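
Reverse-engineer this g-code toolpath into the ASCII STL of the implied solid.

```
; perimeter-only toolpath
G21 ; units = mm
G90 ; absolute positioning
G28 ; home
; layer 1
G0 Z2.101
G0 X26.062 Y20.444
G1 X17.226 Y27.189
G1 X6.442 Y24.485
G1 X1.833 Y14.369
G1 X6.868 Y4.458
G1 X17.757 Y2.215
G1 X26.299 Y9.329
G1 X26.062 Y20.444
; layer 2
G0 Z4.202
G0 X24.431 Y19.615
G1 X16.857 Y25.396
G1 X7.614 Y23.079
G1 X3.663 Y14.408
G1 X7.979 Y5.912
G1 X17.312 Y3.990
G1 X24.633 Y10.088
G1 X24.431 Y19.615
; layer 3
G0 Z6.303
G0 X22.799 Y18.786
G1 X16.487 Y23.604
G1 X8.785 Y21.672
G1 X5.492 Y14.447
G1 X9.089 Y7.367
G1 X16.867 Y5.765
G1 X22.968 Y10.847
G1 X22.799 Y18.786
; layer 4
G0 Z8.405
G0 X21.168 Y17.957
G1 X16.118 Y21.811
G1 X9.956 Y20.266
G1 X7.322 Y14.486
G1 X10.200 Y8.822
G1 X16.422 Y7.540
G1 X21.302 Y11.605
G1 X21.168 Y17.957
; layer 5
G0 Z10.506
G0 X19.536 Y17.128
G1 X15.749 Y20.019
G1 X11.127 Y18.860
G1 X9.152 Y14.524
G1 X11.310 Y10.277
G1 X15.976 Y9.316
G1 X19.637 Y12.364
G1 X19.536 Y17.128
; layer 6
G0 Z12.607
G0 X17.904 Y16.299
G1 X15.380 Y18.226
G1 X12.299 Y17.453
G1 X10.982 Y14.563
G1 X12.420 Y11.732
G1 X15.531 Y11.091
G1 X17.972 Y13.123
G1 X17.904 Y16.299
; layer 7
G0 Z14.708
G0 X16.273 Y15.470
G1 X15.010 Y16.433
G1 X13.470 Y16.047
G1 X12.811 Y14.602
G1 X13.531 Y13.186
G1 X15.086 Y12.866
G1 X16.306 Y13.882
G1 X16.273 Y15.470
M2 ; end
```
solid part
  facet normal 0.0000 0.0000 -1.0000
    outer loop
      vertex 5.271 25.891 0.000
      vertex 17.595 28.981 0.000
      vertex 27.694 21.273 0.000
    endloop
  endfacet
  facet normal 0.0000 0.0000 -1.0000
    outer loop
      vertex 0.003 14.330 0.000
      vertex 5.271 25.891 0.000
      vertex 27.694 21.273 0.000
    endloop
  endfacet
  facet normal 0.0000 0.0000 -1.0000
    outer loop
      vertex 5.758 3.003 0.000
      vertex 0.003 14.330 0.000
      vertex 27.694 21.273 0.000
    endloop
  endfacet
  facet normal 0.0000 0.0000 -1.0000
    outer loop
      vertex 18.202 0.440 0.000
      vertex 5.758 3.003 0.000
      vertex 27.694 21.273 0.000
    endloop
  endfacet
  facet normal 0.0000 0.0000 -1.0000
    outer loop
      vertex 27.964 8.570 0.000
      vertex 18.202 0.440 0.000
      vertex 27.694 21.273 0.000
    endloop
  endfacet
  facet normal 0.4773 0.6253 0.6174
    outer loop
      vertex 27.694 21.273 0.000
      vertex 17.595 28.981 0.000
      vertex 14.641 14.641 16.809
    endloop
  endfacet
  facet normal -0.1913 0.7631 0.6174
    outer loop
      vertex 17.595 28.981 0.000
      vertex 5.271 25.891 0.000
      vertex 14.641 14.641 16.809
    endloop
  endfacet
  facet normal -0.7159 0.3262 0.6174
    outer loop
      vertex 5.271 25.891 0.000
      vertex 0.003 14.330 0.000
      vertex 14.641 14.641 16.809
    endloop
  endfacet
  facet normal -0.7013 -0.3563 0.6174
    outer loop
      vertex 0.003 14.330 0.000
      vertex 5.758 3.003 0.000
      vertex 14.641 14.641 16.809
    endloop
  endfacet
  facet normal -0.1587 -0.7705 0.6173
    outer loop
      vertex 5.758 3.003 0.000
      vertex 18.202 0.440 0.000
      vertex 14.641 14.641 16.809
    endloop
  endfacet
  facet normal 0.5034 -0.6045 0.6174
    outer loop
      vertex 18.202 0.440 0.000
      vertex 27.964 8.570 0.000
      vertex 14.641 14.641 16.809
    endloop
  endfacet
  facet normal 0.7865 0.0167 0.6174
    outer loop
      vertex 27.964 8.570 0.000
      vertex 27.694 21.273 0.000
      vertex 14.641 14.641 16.809
    endloop
  endfacet
endsolid part

The G0 Z moves step by Δz≈2.101 mm. The G1 loops shrink linearly with z, so the solid tapers from its base footprint up to z≈16.8. Closing with a flat bottom cap and the tapered top and triangulating gives 12 facets — a regular 7-sided pyramid, base circumscribed radius ≈ 14.6 mm, apex at z ≈ 16.8 mm.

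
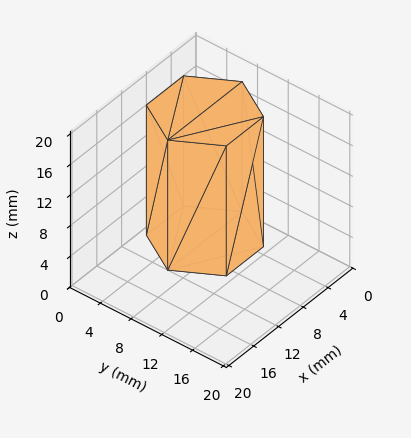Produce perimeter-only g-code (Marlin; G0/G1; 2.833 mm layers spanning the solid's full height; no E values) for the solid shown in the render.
Reading the render: the shape is a regular 6-sided prism (a cylinder approximated with 6 flat sides), circumscribed radius ≈ 6 mm, height ≈ 17 mm (dimensions read to the nearest mm from the axis ticks). For the g-code, the solid's height is divided into equal slices at the stated Δz and each level perimeter traced with G1 moves after a G0 lift.

; perimeter-only toolpath
G21 ; units = mm
G90 ; absolute positioning
G28 ; home
; layer 1
G0 Z2.833
G0 X12.000 Y6.000
G1 X9.000 Y11.196
G1 X3.000 Y11.196
G1 X0.000 Y6.000
G1 X3.000 Y0.804
G1 X9.000 Y0.804
G1 X12.000 Y6.000
; layer 2
G0 Z5.667
G0 X12.000 Y6.000
G1 X9.000 Y11.196
G1 X3.000 Y11.196
G1 X0.000 Y6.000
G1 X3.000 Y0.804
G1 X9.000 Y0.804
G1 X12.000 Y6.000
; layer 3
G0 Z8.500
G0 X12.000 Y6.000
G1 X9.000 Y11.196
G1 X3.000 Y11.196
G1 X0.000 Y6.000
G1 X3.000 Y0.804
G1 X9.000 Y0.804
G1 X12.000 Y6.000
; layer 4
G0 Z11.333
G0 X12.000 Y6.000
G1 X9.000 Y11.196
G1 X3.000 Y11.196
G1 X0.000 Y6.000
G1 X3.000 Y0.804
G1 X9.000 Y0.804
G1 X12.000 Y6.000
; layer 5
G0 Z14.167
G0 X12.000 Y6.000
G1 X9.000 Y11.196
G1 X3.000 Y11.196
G1 X0.000 Y6.000
G1 X3.000 Y0.804
G1 X9.000 Y0.804
G1 X12.000 Y6.000
; layer 6
G0 Z17.000
G0 X12.000 Y6.000
G1 X9.000 Y11.196
G1 X3.000 Y11.196
G1 X0.000 Y6.000
G1 X3.000 Y0.804
G1 X9.000 Y0.804
G1 X12.000 Y6.000
M2 ; end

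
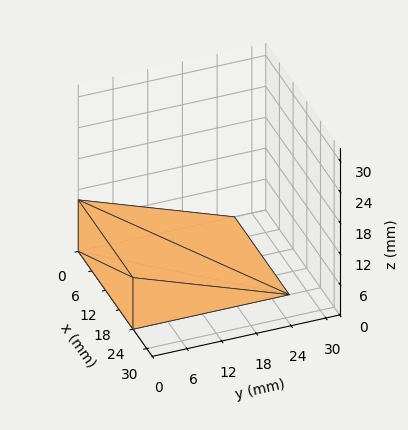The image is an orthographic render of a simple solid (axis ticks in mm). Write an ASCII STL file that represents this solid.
Reading the render: the shape is a wedge (ramp): 24 × 27 mm base, rising to 10 mm along the y=0 edge and sloping linearly to z=0 at y=27 (dimensions read to the nearest mm from the axis ticks). For the STL, each face is triangulated and given an outward normal.

solid part
  facet normal 0.0000 0.0000 -1.0000
    outer loop
      vertex 24.000 27.000 0.000
      vertex 24.000 0.000 0.000
      vertex 0.000 0.000 0.000
    endloop
  endfacet
  facet normal 0.0000 0.0000 -1.0000
    outer loop
      vertex 0.000 27.000 0.000
      vertex 24.000 27.000 0.000
      vertex 0.000 0.000 0.000
    endloop
  endfacet
  facet normal 0.0000 -1.0000 0.0000
    outer loop
      vertex 0.000 0.000 0.000
      vertex 24.000 0.000 0.000
      vertex 24.000 0.000 10.000
    endloop
  endfacet
  facet normal 0.0000 -1.0000 0.0000
    outer loop
      vertex 0.000 0.000 0.000
      vertex 24.000 0.000 10.000
      vertex 0.000 0.000 10.000
    endloop
  endfacet
  facet normal 0.0000 0.3473 0.9377
    outer loop
      vertex 0.000 0.000 10.000
      vertex 24.000 0.000 10.000
      vertex 24.000 27.000 0.000
    endloop
  endfacet
  facet normal 0.0000 0.3473 0.9377
    outer loop
      vertex 0.000 0.000 10.000
      vertex 24.000 27.000 0.000
      vertex 0.000 27.000 0.000
    endloop
  endfacet
  facet normal -1.0000 0.0000 0.0000
    outer loop
      vertex 0.000 0.000 10.000
      vertex 0.000 27.000 0.000
      vertex 0.000 0.000 0.000
    endloop
  endfacet
  facet normal 1.0000 0.0000 0.0000
    outer loop
      vertex 24.000 0.000 0.000
      vertex 24.000 27.000 0.000
      vertex 24.000 0.000 10.000
    endloop
  endfacet
endsolid part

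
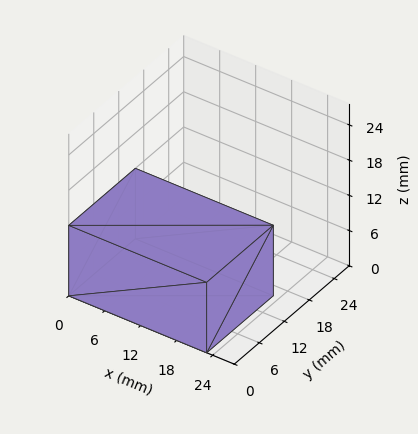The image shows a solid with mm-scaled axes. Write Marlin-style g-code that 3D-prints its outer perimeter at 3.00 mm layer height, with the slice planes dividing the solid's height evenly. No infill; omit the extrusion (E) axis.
Reading the render: the shape is a rectangular box, roughly 23 × 16 mm footprint and 12 mm tall (dimensions read to the nearest mm from the axis ticks). For the g-code, the solid's height is divided into equal slices at the stated Δz and each level perimeter traced with G1 moves after a G0 lift.

; perimeter-only toolpath
G21 ; units = mm
G90 ; absolute positioning
G28 ; home
; layer 1
G0 Z3.00
G0 X0.00 Y0.00
G1 X23.00 Y0.00
G1 X23.00 Y16.00
G1 X0.00 Y16.00
G1 X0.00 Y0.00
; layer 2
G0 Z6.00
G0 X0.00 Y0.00
G1 X23.00 Y0.00
G1 X23.00 Y16.00
G1 X0.00 Y16.00
G1 X0.00 Y0.00
; layer 3
G0 Z9.00
G0 X0.00 Y0.00
G1 X23.00 Y0.00
G1 X23.00 Y16.00
G1 X0.00 Y16.00
G1 X0.00 Y0.00
; layer 4
G0 Z12.00
G0 X0.00 Y0.00
G1 X23.00 Y0.00
G1 X23.00 Y16.00
G1 X0.00 Y16.00
G1 X0.00 Y0.00
M2 ; end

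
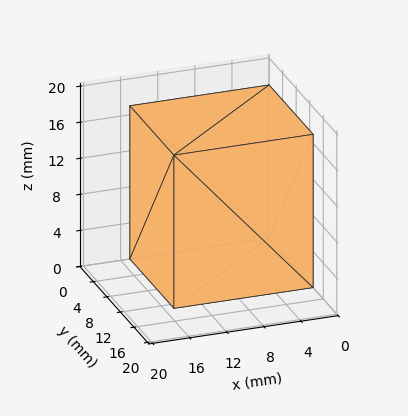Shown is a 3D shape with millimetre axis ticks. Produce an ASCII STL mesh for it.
Reading the render: the shape is a rectangular box, roughly 15 × 13 mm footprint and 17 mm tall (dimensions read to the nearest mm from the axis ticks). For the STL, each face is triangulated and given an outward normal.

solid part
  facet normal 0.0000 0.0000 -1.0000
    outer loop
      vertex 15.000 13.000 0.000
      vertex 15.000 0.000 0.000
      vertex 0.000 0.000 0.000
    endloop
  endfacet
  facet normal 0.0000 0.0000 -1.0000
    outer loop
      vertex 0.000 13.000 0.000
      vertex 15.000 13.000 0.000
      vertex 0.000 0.000 0.000
    endloop
  endfacet
  facet normal 0.0000 0.0000 1.0000
    outer loop
      vertex 0.000 0.000 17.000
      vertex 15.000 0.000 17.000
      vertex 15.000 13.000 17.000
    endloop
  endfacet
  facet normal 0.0000 0.0000 1.0000
    outer loop
      vertex 0.000 0.000 17.000
      vertex 15.000 13.000 17.000
      vertex 0.000 13.000 17.000
    endloop
  endfacet
  facet normal 0.0000 -1.0000 0.0000
    outer loop
      vertex 0.000 0.000 0.000
      vertex 15.000 0.000 0.000
      vertex 15.000 0.000 17.000
    endloop
  endfacet
  facet normal 0.0000 -1.0000 0.0000
    outer loop
      vertex 0.000 0.000 0.000
      vertex 15.000 0.000 17.000
      vertex 0.000 0.000 17.000
    endloop
  endfacet
  facet normal 0.0000 1.0000 0.0000
    outer loop
      vertex 15.000 13.000 17.000
      vertex 15.000 13.000 0.000
      vertex 0.000 13.000 0.000
    endloop
  endfacet
  facet normal 0.0000 1.0000 0.0000
    outer loop
      vertex 0.000 13.000 17.000
      vertex 15.000 13.000 17.000
      vertex 0.000 13.000 0.000
    endloop
  endfacet
  facet normal -1.0000 0.0000 0.0000
    outer loop
      vertex 0.000 13.000 17.000
      vertex 0.000 13.000 0.000
      vertex 0.000 0.000 0.000
    endloop
  endfacet
  facet normal -1.0000 0.0000 0.0000
    outer loop
      vertex 0.000 0.000 17.000
      vertex 0.000 13.000 17.000
      vertex 0.000 0.000 0.000
    endloop
  endfacet
  facet normal 1.0000 0.0000 0.0000
    outer loop
      vertex 15.000 0.000 0.000
      vertex 15.000 13.000 0.000
      vertex 15.000 13.000 17.000
    endloop
  endfacet
  facet normal 1.0000 0.0000 0.0000
    outer loop
      vertex 15.000 0.000 0.000
      vertex 15.000 13.000 17.000
      vertex 15.000 0.000 17.000
    endloop
  endfacet
endsolid part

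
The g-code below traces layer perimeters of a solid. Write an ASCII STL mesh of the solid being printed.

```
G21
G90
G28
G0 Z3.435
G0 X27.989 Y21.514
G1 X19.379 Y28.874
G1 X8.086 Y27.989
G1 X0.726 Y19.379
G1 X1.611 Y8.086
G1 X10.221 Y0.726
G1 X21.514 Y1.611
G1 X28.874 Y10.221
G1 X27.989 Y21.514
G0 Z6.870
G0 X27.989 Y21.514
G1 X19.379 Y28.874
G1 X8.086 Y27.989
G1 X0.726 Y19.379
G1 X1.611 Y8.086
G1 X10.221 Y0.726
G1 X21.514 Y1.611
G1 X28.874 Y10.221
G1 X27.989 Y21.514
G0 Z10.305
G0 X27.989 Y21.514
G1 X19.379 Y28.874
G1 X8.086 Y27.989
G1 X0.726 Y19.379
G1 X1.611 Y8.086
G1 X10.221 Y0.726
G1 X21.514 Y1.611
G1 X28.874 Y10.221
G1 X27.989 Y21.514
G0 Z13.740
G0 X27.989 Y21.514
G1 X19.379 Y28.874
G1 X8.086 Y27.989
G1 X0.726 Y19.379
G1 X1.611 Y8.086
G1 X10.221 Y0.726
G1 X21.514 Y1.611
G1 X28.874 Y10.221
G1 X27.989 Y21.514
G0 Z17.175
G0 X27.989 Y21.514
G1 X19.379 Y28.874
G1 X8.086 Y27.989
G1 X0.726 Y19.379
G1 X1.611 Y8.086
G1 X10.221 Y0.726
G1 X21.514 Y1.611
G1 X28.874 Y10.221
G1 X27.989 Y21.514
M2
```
solid part
  facet normal 0.0000 0.0000 -1.0000
    outer loop
      vertex 8.086 27.989 0.000
      vertex 19.379 28.874 0.000
      vertex 27.989 21.514 0.000
    endloop
  endfacet
  facet normal 0.0000 0.0000 -1.0000
    outer loop
      vertex 0.726 19.379 0.000
      vertex 8.086 27.989 0.000
      vertex 27.989 21.514 0.000
    endloop
  endfacet
  facet normal 0.0000 0.0000 -1.0000
    outer loop
      vertex 1.611 8.086 0.000
      vertex 0.726 19.379 0.000
      vertex 27.989 21.514 0.000
    endloop
  endfacet
  facet normal 0.0000 0.0000 -1.0000
    outer loop
      vertex 10.221 0.726 0.000
      vertex 1.611 8.086 0.000
      vertex 27.989 21.514 0.000
    endloop
  endfacet
  facet normal 0.0000 0.0000 -1.0000
    outer loop
      vertex 21.514 1.611 0.000
      vertex 10.221 0.726 0.000
      vertex 27.989 21.514 0.000
    endloop
  endfacet
  facet normal 0.0000 0.0000 -1.0000
    outer loop
      vertex 28.874 10.221 0.000
      vertex 21.514 1.611 0.000
      vertex 27.989 21.514 0.000
    endloop
  endfacet
  facet normal 0.0000 0.0000 1.0000
    outer loop
      vertex 27.989 21.514 17.175
      vertex 19.379 28.874 17.175
      vertex 8.086 27.989 17.175
    endloop
  endfacet
  facet normal 0.0000 0.0000 1.0000
    outer loop
      vertex 27.989 21.514 17.175
      vertex 8.086 27.989 17.175
      vertex 0.726 19.379 17.175
    endloop
  endfacet
  facet normal 0.0000 0.0000 1.0000
    outer loop
      vertex 27.989 21.514 17.175
      vertex 0.726 19.379 17.175
      vertex 1.611 8.086 17.175
    endloop
  endfacet
  facet normal 0.0000 0.0000 1.0000
    outer loop
      vertex 27.989 21.514 17.175
      vertex 1.611 8.086 17.175
      vertex 10.221 0.726 17.175
    endloop
  endfacet
  facet normal 0.0000 0.0000 1.0000
    outer loop
      vertex 27.989 21.514 17.175
      vertex 10.221 0.726 17.175
      vertex 21.514 1.611 17.175
    endloop
  endfacet
  facet normal 0.0000 0.0000 1.0000
    outer loop
      vertex 27.989 21.514 17.175
      vertex 21.514 1.611 17.175
      vertex 28.874 10.221 17.175
    endloop
  endfacet
  facet normal 0.6498 0.7601 0.0000
    outer loop
      vertex 27.989 21.514 0.000
      vertex 19.379 28.874 0.000
      vertex 19.379 28.874 17.175
    endloop
  endfacet
  facet normal 0.6498 0.7601 0.0000
    outer loop
      vertex 27.989 21.514 0.000
      vertex 19.379 28.874 17.175
      vertex 27.989 21.514 17.175
    endloop
  endfacet
  facet normal -0.0781 0.9969 0.0000
    outer loop
      vertex 19.379 28.874 0.000
      vertex 8.086 27.989 0.000
      vertex 8.086 27.989 17.175
    endloop
  endfacet
  facet normal -0.0781 0.9969 0.0000
    outer loop
      vertex 19.379 28.874 0.000
      vertex 8.086 27.989 17.175
      vertex 19.379 28.874 17.175
    endloop
  endfacet
  facet normal -0.7601 0.6498 0.0000
    outer loop
      vertex 8.086 27.989 0.000
      vertex 0.726 19.379 0.000
      vertex 0.726 19.379 17.175
    endloop
  endfacet
  facet normal -0.7601 0.6498 0.0000
    outer loop
      vertex 8.086 27.989 0.000
      vertex 0.726 19.379 17.175
      vertex 8.086 27.989 17.175
    endloop
  endfacet
  facet normal -0.9969 -0.0781 0.0000
    outer loop
      vertex 0.726 19.379 0.000
      vertex 1.611 8.086 0.000
      vertex 1.611 8.086 17.175
    endloop
  endfacet
  facet normal -0.9969 -0.0781 0.0000
    outer loop
      vertex 0.726 19.379 0.000
      vertex 1.611 8.086 17.175
      vertex 0.726 19.379 17.175
    endloop
  endfacet
  facet normal -0.6498 -0.7601 0.0000
    outer loop
      vertex 1.611 8.086 0.000
      vertex 10.221 0.726 0.000
      vertex 10.221 0.726 17.175
    endloop
  endfacet
  facet normal -0.6498 -0.7601 0.0000
    outer loop
      vertex 1.611 8.086 0.000
      vertex 10.221 0.726 17.175
      vertex 1.611 8.086 17.175
    endloop
  endfacet
  facet normal 0.0781 -0.9969 0.0000
    outer loop
      vertex 10.221 0.726 0.000
      vertex 21.514 1.611 0.000
      vertex 21.514 1.611 17.175
    endloop
  endfacet
  facet normal 0.0781 -0.9969 0.0000
    outer loop
      vertex 10.221 0.726 0.000
      vertex 21.514 1.611 17.175
      vertex 10.221 0.726 17.175
    endloop
  endfacet
  facet normal 0.7601 -0.6498 0.0000
    outer loop
      vertex 21.514 1.611 0.000
      vertex 28.874 10.221 0.000
      vertex 28.874 10.221 17.175
    endloop
  endfacet
  facet normal 0.7601 -0.6498 0.0000
    outer loop
      vertex 21.514 1.611 0.000
      vertex 28.874 10.221 17.175
      vertex 21.514 1.611 17.175
    endloop
  endfacet
  facet normal 0.9969 0.0781 0.0000
    outer loop
      vertex 28.874 10.221 0.000
      vertex 27.989 21.514 0.000
      vertex 27.989 21.514 17.175
    endloop
  endfacet
  facet normal 0.9969 0.0781 0.0000
    outer loop
      vertex 28.874 10.221 0.000
      vertex 27.989 21.514 17.175
      vertex 28.874 10.221 17.175
    endloop
  endfacet
endsolid part

The G0 Z moves step by Δz≈3.435 mm. Every layer's G1 loop is the same polygon, so the solid is a straight extrusion of it from z=0 to z≈17.2. Closing with flat bottom and top caps and triangulating gives 28 facets — a regular 8-sided prism (a cylinder approximated with 8 flat sides), circumscribed radius ≈ 14.8 mm, height ≈ 17.2 mm.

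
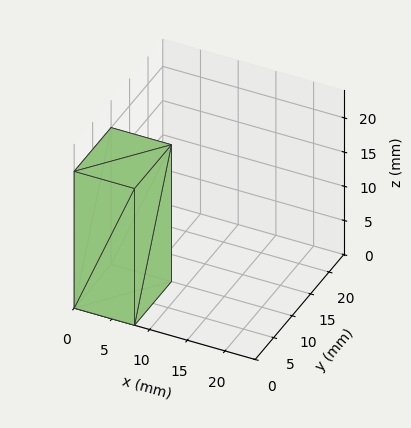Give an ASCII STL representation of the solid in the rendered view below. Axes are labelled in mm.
Reading the render: the shape is a rectangular box, roughly 8 × 10 mm footprint and 20 mm tall (dimensions read to the nearest mm from the axis ticks). For the STL, each face is triangulated and given an outward normal.

solid part
  facet normal 0.0000 0.0000 -1.0000
    outer loop
      vertex 8.000 10.000 0.000
      vertex 8.000 0.000 0.000
      vertex 0.000 0.000 0.000
    endloop
  endfacet
  facet normal 0.0000 0.0000 -1.0000
    outer loop
      vertex 0.000 10.000 0.000
      vertex 8.000 10.000 0.000
      vertex 0.000 0.000 0.000
    endloop
  endfacet
  facet normal 0.0000 0.0000 1.0000
    outer loop
      vertex 0.000 0.000 20.000
      vertex 8.000 0.000 20.000
      vertex 8.000 10.000 20.000
    endloop
  endfacet
  facet normal 0.0000 0.0000 1.0000
    outer loop
      vertex 0.000 0.000 20.000
      vertex 8.000 10.000 20.000
      vertex 0.000 10.000 20.000
    endloop
  endfacet
  facet normal 0.0000 -1.0000 0.0000
    outer loop
      vertex 0.000 0.000 0.000
      vertex 8.000 0.000 0.000
      vertex 8.000 0.000 20.000
    endloop
  endfacet
  facet normal 0.0000 -1.0000 0.0000
    outer loop
      vertex 0.000 0.000 0.000
      vertex 8.000 0.000 20.000
      vertex 0.000 0.000 20.000
    endloop
  endfacet
  facet normal 0.0000 1.0000 0.0000
    outer loop
      vertex 8.000 10.000 20.000
      vertex 8.000 10.000 0.000
      vertex 0.000 10.000 0.000
    endloop
  endfacet
  facet normal 0.0000 1.0000 0.0000
    outer loop
      vertex 0.000 10.000 20.000
      vertex 8.000 10.000 20.000
      vertex 0.000 10.000 0.000
    endloop
  endfacet
  facet normal -1.0000 0.0000 0.0000
    outer loop
      vertex 0.000 10.000 20.000
      vertex 0.000 10.000 0.000
      vertex 0.000 0.000 0.000
    endloop
  endfacet
  facet normal -1.0000 0.0000 0.0000
    outer loop
      vertex 0.000 0.000 20.000
      vertex 0.000 10.000 20.000
      vertex 0.000 0.000 0.000
    endloop
  endfacet
  facet normal 1.0000 0.0000 0.0000
    outer loop
      vertex 8.000 0.000 0.000
      vertex 8.000 10.000 0.000
      vertex 8.000 10.000 20.000
    endloop
  endfacet
  facet normal 1.0000 0.0000 0.0000
    outer loop
      vertex 8.000 0.000 0.000
      vertex 8.000 10.000 20.000
      vertex 8.000 0.000 20.000
    endloop
  endfacet
endsolid part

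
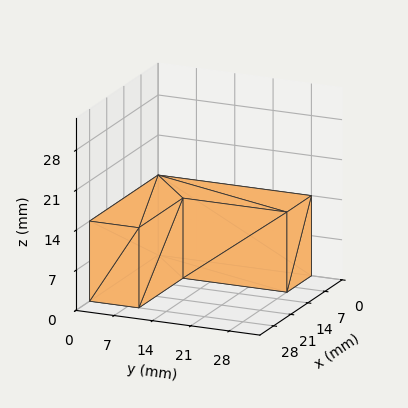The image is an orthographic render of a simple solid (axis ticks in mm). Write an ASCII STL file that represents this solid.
Reading the render: the shape is an L-shaped prism: outer 28 × 28 mm, arm thicknesses ≈ 9 mm (horizontal) and 10 mm (vertical), extruded 14 mm in z (dimensions read to the nearest mm from the axis ticks). For the STL, each face is triangulated and given an outward normal.

solid part
  facet normal 0.0000 0.0000 -1.0000
    outer loop
      vertex 28.00 9.00 0.00
      vertex 28.00 0.00 0.00
      vertex 0.00 0.00 0.00
    endloop
  endfacet
  facet normal 0.0000 0.0000 -1.0000
    outer loop
      vertex 10.00 9.00 0.00
      vertex 28.00 9.00 0.00
      vertex 0.00 0.00 0.00
    endloop
  endfacet
  facet normal 0.0000 0.0000 -1.0000
    outer loop
      vertex 10.00 28.00 0.00
      vertex 10.00 9.00 0.00
      vertex 0.00 0.00 0.00
    endloop
  endfacet
  facet normal 0.0000 0.0000 -1.0000
    outer loop
      vertex 0.00 28.00 0.00
      vertex 10.00 28.00 0.00
      vertex 0.00 0.00 0.00
    endloop
  endfacet
  facet normal 0.0000 0.0000 1.0000
    outer loop
      vertex 0.00 0.00 14.00
      vertex 28.00 0.00 14.00
      vertex 28.00 9.00 14.00
    endloop
  endfacet
  facet normal 0.0000 0.0000 1.0000
    outer loop
      vertex 0.00 0.00 14.00
      vertex 28.00 9.00 14.00
      vertex 10.00 9.00 14.00
    endloop
  endfacet
  facet normal 0.0000 0.0000 1.0000
    outer loop
      vertex 0.00 0.00 14.00
      vertex 10.00 9.00 14.00
      vertex 10.00 28.00 14.00
    endloop
  endfacet
  facet normal 0.0000 0.0000 1.0000
    outer loop
      vertex 0.00 0.00 14.00
      vertex 10.00 28.00 14.00
      vertex 0.00 28.00 14.00
    endloop
  endfacet
  facet normal 0.0000 -1.0000 0.0000
    outer loop
      vertex 0.00 0.00 0.00
      vertex 28.00 0.00 0.00
      vertex 28.00 0.00 14.00
    endloop
  endfacet
  facet normal 0.0000 -1.0000 0.0000
    outer loop
      vertex 0.00 0.00 0.00
      vertex 28.00 0.00 14.00
      vertex 0.00 0.00 14.00
    endloop
  endfacet
  facet normal 1.0000 0.0000 0.0000
    outer loop
      vertex 28.00 0.00 0.00
      vertex 28.00 9.00 0.00
      vertex 28.00 9.00 14.00
    endloop
  endfacet
  facet normal 1.0000 0.0000 0.0000
    outer loop
      vertex 28.00 0.00 0.00
      vertex 28.00 9.00 14.00
      vertex 28.00 0.00 14.00
    endloop
  endfacet
  facet normal 0.0000 1.0000 0.0000
    outer loop
      vertex 28.00 9.00 0.00
      vertex 10.00 9.00 0.00
      vertex 10.00 9.00 14.00
    endloop
  endfacet
  facet normal 0.0000 1.0000 0.0000
    outer loop
      vertex 28.00 9.00 0.00
      vertex 10.00 9.00 14.00
      vertex 28.00 9.00 14.00
    endloop
  endfacet
  facet normal 1.0000 0.0000 0.0000
    outer loop
      vertex 10.00 9.00 0.00
      vertex 10.00 28.00 0.00
      vertex 10.00 28.00 14.00
    endloop
  endfacet
  facet normal 1.0000 0.0000 0.0000
    outer loop
      vertex 10.00 9.00 0.00
      vertex 10.00 28.00 14.00
      vertex 10.00 9.00 14.00
    endloop
  endfacet
  facet normal 0.0000 1.0000 0.0000
    outer loop
      vertex 10.00 28.00 0.00
      vertex 0.00 28.00 0.00
      vertex 0.00 28.00 14.00
    endloop
  endfacet
  facet normal 0.0000 1.0000 0.0000
    outer loop
      vertex 10.00 28.00 0.00
      vertex 0.00 28.00 14.00
      vertex 10.00 28.00 14.00
    endloop
  endfacet
  facet normal -1.0000 0.0000 0.0000
    outer loop
      vertex 0.00 28.00 0.00
      vertex 0.00 0.00 0.00
      vertex 0.00 0.00 14.00
    endloop
  endfacet
  facet normal -1.0000 0.0000 0.0000
    outer loop
      vertex 0.00 28.00 0.00
      vertex 0.00 0.00 14.00
      vertex 0.00 28.00 14.00
    endloop
  endfacet
endsolid part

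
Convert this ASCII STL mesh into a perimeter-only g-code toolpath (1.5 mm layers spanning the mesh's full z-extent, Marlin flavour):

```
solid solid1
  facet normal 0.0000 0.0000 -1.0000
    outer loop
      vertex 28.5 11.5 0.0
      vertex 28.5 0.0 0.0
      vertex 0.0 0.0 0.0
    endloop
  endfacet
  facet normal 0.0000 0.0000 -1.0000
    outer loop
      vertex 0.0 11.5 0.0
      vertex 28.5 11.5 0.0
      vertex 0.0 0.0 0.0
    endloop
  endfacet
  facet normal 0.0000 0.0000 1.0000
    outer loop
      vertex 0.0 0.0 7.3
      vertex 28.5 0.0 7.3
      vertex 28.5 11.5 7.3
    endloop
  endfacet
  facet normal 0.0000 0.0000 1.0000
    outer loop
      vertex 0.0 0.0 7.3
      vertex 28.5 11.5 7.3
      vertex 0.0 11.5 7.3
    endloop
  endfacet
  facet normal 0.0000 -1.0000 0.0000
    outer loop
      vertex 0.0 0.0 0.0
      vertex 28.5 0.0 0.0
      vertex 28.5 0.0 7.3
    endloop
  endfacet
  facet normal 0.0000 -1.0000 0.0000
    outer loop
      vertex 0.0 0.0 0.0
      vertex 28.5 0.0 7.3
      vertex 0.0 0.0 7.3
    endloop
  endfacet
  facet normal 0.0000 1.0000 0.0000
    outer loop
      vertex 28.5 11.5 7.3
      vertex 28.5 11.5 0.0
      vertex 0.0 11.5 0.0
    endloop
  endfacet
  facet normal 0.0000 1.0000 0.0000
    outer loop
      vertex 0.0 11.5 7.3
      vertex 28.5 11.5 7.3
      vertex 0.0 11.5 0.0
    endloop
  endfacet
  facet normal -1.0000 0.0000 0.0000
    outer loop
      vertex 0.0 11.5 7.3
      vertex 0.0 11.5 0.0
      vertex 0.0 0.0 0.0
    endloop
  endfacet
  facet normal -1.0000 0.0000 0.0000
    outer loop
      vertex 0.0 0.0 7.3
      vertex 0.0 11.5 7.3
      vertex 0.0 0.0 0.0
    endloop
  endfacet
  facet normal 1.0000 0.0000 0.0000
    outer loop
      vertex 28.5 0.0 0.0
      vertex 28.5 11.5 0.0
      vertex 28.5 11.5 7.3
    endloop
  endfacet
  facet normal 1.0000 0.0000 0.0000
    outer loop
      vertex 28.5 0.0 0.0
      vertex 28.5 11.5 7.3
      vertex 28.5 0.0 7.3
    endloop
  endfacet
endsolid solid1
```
; perimeter-only toolpath
G21 ; units = mm
G90 ; absolute positioning
G28 ; home
; layer 1
G0 Z1.5
G0 X0.0 Y0.0
G1 X28.5 Y0.0
G1 X28.5 Y11.5
G1 X0.0 Y11.5
G1 X0.0 Y0.0
; layer 2
G0 Z2.9
G0 X0.0 Y0.0
G1 X28.5 Y0.0
G1 X28.5 Y11.5
G1 X0.0 Y11.5
G1 X0.0 Y0.0
; layer 3
G0 Z4.4
G0 X0.0 Y0.0
G1 X28.5 Y0.0
G1 X28.5 Y11.5
G1 X0.0 Y11.5
G1 X0.0 Y0.0
; layer 4
G0 Z5.8
G0 X0.0 Y0.0
G1 X28.5 Y0.0
G1 X28.5 Y11.5
G1 X0.0 Y11.5
G1 X0.0 Y0.0
; layer 5
G0 Z7.3
G0 X0.0 Y0.0
G1 X28.5 Y0.0
G1 X28.5 Y11.5
G1 X0.0 Y11.5
G1 X0.0 Y0.0
M2 ; end

The solid is a rectangular box, roughly 28.5 × 11.5 mm footprint and 7.3 mm tall. Slicing at Δz = 1.5 mm — 5 equal slices spanning the solid's height, so layer i sits at z = i·h/5 — gives 5 non-empty perimeters. Each is a 4-segment closed polygon; G0 lifts to the layer z and rapids to the start vertex, then G1 traces the edges.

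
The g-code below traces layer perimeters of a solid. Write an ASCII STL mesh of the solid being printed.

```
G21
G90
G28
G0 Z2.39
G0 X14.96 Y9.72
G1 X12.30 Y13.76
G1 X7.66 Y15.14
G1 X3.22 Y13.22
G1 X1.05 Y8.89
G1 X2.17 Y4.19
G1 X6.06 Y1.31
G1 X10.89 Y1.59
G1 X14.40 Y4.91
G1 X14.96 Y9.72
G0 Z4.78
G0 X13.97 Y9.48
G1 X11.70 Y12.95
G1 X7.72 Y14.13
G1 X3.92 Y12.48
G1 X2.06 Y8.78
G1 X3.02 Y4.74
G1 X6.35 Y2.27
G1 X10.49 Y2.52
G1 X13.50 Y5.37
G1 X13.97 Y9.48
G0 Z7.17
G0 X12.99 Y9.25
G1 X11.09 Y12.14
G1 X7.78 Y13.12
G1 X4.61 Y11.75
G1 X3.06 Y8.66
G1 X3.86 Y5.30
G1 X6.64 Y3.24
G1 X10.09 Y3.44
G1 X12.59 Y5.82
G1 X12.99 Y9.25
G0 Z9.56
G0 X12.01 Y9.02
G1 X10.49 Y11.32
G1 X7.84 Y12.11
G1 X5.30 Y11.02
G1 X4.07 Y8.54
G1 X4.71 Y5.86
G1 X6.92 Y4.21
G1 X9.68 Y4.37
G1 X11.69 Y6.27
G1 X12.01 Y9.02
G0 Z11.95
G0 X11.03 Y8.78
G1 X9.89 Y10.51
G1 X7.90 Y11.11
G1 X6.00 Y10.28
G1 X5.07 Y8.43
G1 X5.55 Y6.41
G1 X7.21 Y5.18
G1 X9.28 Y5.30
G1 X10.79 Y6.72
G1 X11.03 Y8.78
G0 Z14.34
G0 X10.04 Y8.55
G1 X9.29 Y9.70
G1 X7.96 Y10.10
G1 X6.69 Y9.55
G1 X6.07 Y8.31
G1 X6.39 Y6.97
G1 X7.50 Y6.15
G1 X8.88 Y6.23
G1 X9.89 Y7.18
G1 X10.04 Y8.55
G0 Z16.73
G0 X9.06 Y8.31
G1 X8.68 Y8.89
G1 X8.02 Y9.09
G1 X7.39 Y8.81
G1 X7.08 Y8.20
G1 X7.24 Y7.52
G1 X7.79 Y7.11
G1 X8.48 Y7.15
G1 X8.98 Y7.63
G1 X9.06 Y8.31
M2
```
solid part
  facet normal 0.0000 0.0000 -1.0000
    outer loop
      vertex 7.60 16.15 0.00
      vertex 12.90 14.57 0.00
      vertex 15.94 9.95 0.00
    endloop
  endfacet
  facet normal 0.0000 0.0000 -1.0000
    outer loop
      vertex 2.53 13.95 0.00
      vertex 7.60 16.15 0.00
      vertex 15.94 9.95 0.00
    endloop
  endfacet
  facet normal 0.0000 0.0000 -1.0000
    outer loop
      vertex 0.05 9.01 0.00
      vertex 2.53 13.95 0.00
      vertex 15.94 9.95 0.00
    endloop
  endfacet
  facet normal 0.0000 0.0000 -1.0000
    outer loop
      vertex 1.33 3.63 0.00
      vertex 0.05 9.01 0.00
      vertex 15.94 9.95 0.00
    endloop
  endfacet
  facet normal 0.0000 0.0000 -1.0000
    outer loop
      vertex 5.77 0.34 0.00
      vertex 1.33 3.63 0.00
      vertex 15.94 9.95 0.00
    endloop
  endfacet
  facet normal 0.0000 0.0000 -1.0000
    outer loop
      vertex 11.29 0.66 0.00
      vertex 5.77 0.34 0.00
      vertex 15.94 9.95 0.00
    endloop
  endfacet
  facet normal 0.0000 0.0000 -1.0000
    outer loop
      vertex 15.30 4.46 0.00
      vertex 11.29 0.66 0.00
      vertex 15.94 9.95 0.00
    endloop
  endfacet
  facet normal 0.7764 0.5109 0.3691
    outer loop
      vertex 15.94 9.95 0.00
      vertex 12.90 14.57 0.00
      vertex 8.08 8.08 19.12
    endloop
  endfacet
  facet normal 0.2655 0.8906 0.3692
    outer loop
      vertex 12.90 14.57 0.00
      vertex 7.60 16.15 0.00
      vertex 8.08 8.08 19.12
    endloop
  endfacet
  facet normal -0.3700 0.8526 0.3691
    outer loop
      vertex 7.60 16.15 0.00
      vertex 2.53 13.95 0.00
      vertex 8.08 8.08 19.12
    endloop
  endfacet
  facet normal -0.8306 0.4170 0.3691
    outer loop
      vertex 2.53 13.95 0.00
      vertex 0.05 9.01 0.00
      vertex 8.08 8.08 19.12
    endloop
  endfacet
  facet normal -0.9041 -0.2151 0.3692
    outer loop
      vertex 0.05 9.01 0.00
      vertex 1.33 3.63 0.00
      vertex 8.08 8.08 19.12
    endloop
  endfacet
  facet normal -0.5533 -0.7467 0.3691
    outer loop
      vertex 1.33 3.63 0.00
      vertex 5.77 0.34 0.00
      vertex 8.08 8.08 19.12
    endloop
  endfacet
  facet normal 0.0538 -0.9278 0.3691
    outer loop
      vertex 5.77 0.34 0.00
      vertex 11.29 0.66 0.00
      vertex 8.08 8.08 19.12
    endloop
  endfacet
  facet normal 0.6393 -0.6746 0.3691
    outer loop
      vertex 11.29 0.66 0.00
      vertex 15.30 4.46 0.00
      vertex 8.08 8.08 19.12
    endloop
  endfacet
  facet normal 0.9232 -0.1076 0.3690
    outer loop
      vertex 15.30 4.46 0.00
      vertex 15.94 9.95 0.00
      vertex 8.08 8.08 19.12
    endloop
  endfacet
endsolid part

The G0 Z moves step by Δz≈2.39 mm. The G1 loops shrink linearly with z, so the solid tapers from its base footprint up to z≈19.1. Closing with a flat bottom cap and the tapered top and triangulating gives 16 facets — a regular 9-sided pyramid, base circumscribed radius ≈ 8.08 mm, apex at z ≈ 19.1 mm.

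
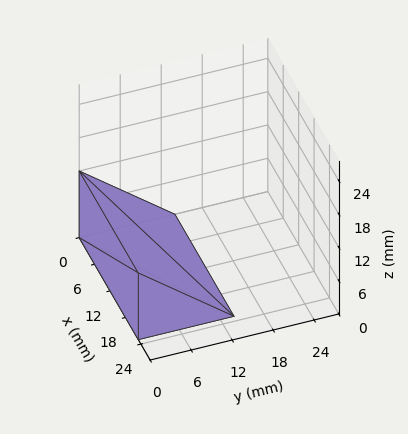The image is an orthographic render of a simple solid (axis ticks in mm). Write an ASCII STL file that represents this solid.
Reading the render: the shape is a wedge (ramp): 23 × 14 mm base, rising to 12 mm along the y=0 edge and sloping linearly to z=0 at y=14 (dimensions read to the nearest mm from the axis ticks). For the STL, each face is triangulated and given an outward normal.

solid part
  facet normal 0.0000 0.0000 -1.0000
    outer loop
      vertex 23.00 14.00 0.00
      vertex 23.00 0.00 0.00
      vertex 0.00 0.00 0.00
    endloop
  endfacet
  facet normal 0.0000 0.0000 -1.0000
    outer loop
      vertex 0.00 14.00 0.00
      vertex 23.00 14.00 0.00
      vertex 0.00 0.00 0.00
    endloop
  endfacet
  facet normal 0.0000 -1.0000 0.0000
    outer loop
      vertex 0.00 0.00 0.00
      vertex 23.00 0.00 0.00
      vertex 23.00 0.00 12.00
    endloop
  endfacet
  facet normal 0.0000 -1.0000 0.0000
    outer loop
      vertex 0.00 0.00 0.00
      vertex 23.00 0.00 12.00
      vertex 0.00 0.00 12.00
    endloop
  endfacet
  facet normal 0.0000 0.6508 0.7593
    outer loop
      vertex 0.00 0.00 12.00
      vertex 23.00 0.00 12.00
      vertex 23.00 14.00 0.00
    endloop
  endfacet
  facet normal 0.0000 0.6508 0.7593
    outer loop
      vertex 0.00 0.00 12.00
      vertex 23.00 14.00 0.00
      vertex 0.00 14.00 0.00
    endloop
  endfacet
  facet normal -1.0000 0.0000 0.0000
    outer loop
      vertex 0.00 0.00 12.00
      vertex 0.00 14.00 0.00
      vertex 0.00 0.00 0.00
    endloop
  endfacet
  facet normal 1.0000 0.0000 0.0000
    outer loop
      vertex 23.00 0.00 0.00
      vertex 23.00 14.00 0.00
      vertex 23.00 0.00 12.00
    endloop
  endfacet
endsolid part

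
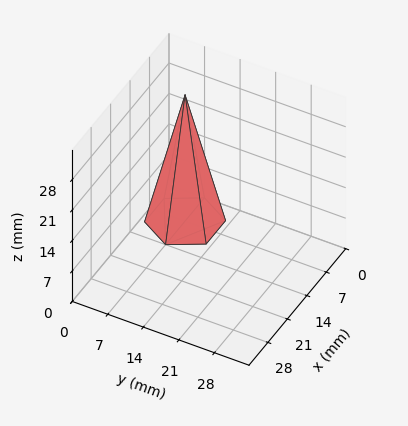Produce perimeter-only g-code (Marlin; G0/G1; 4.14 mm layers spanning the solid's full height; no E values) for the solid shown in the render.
Reading the render: the shape is a regular 6-sided pyramid, base circumscribed radius ≈ 7 mm, apex at z ≈ 29 mm (dimensions read to the nearest mm from the axis ticks). For the g-code, the solid's height is divided into equal slices at the stated Δz and each level perimeter traced with G1 moves after a G0 lift.

; perimeter-only toolpath
G21 ; units = mm
G90 ; absolute positioning
G28 ; home
; layer 1
G0 Z4.14
G0 X13.00 Y7.00
G1 X10.00 Y12.19
G1 X4.00 Y12.19
G1 X1.00 Y7.00
G1 X4.00 Y1.81
G1 X10.00 Y1.81
G1 X13.00 Y7.00
; layer 2
G0 Z8.29
G0 X12.00 Y7.00
G1 X9.50 Y11.33
G1 X4.50 Y11.33
G1 X2.00 Y7.00
G1 X4.50 Y2.67
G1 X9.50 Y2.67
G1 X12.00 Y7.00
; layer 3
G0 Z12.43
G0 X11.00 Y7.00
G1 X9.00 Y10.46
G1 X5.00 Y10.46
G1 X3.00 Y7.00
G1 X5.00 Y3.54
G1 X9.00 Y3.54
G1 X11.00 Y7.00
; layer 4
G0 Z16.57
G0 X10.00 Y7.00
G1 X8.50 Y9.60
G1 X5.50 Y9.60
G1 X4.00 Y7.00
G1 X5.50 Y4.40
G1 X8.50 Y4.40
G1 X10.00 Y7.00
; layer 5
G0 Z20.71
G0 X9.00 Y7.00
G1 X8.00 Y8.73
G1 X6.00 Y8.73
G1 X5.00 Y7.00
G1 X6.00 Y5.27
G1 X8.00 Y5.27
G1 X9.00 Y7.00
; layer 6
G0 Z24.86
G0 X8.00 Y7.00
G1 X7.50 Y7.87
G1 X6.50 Y7.87
G1 X6.00 Y7.00
G1 X6.50 Y6.13
G1 X7.50 Y6.13
G1 X8.00 Y7.00
M2 ; end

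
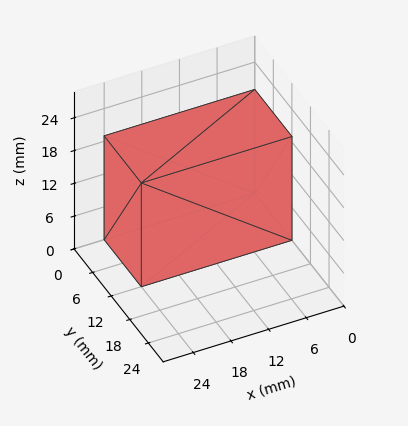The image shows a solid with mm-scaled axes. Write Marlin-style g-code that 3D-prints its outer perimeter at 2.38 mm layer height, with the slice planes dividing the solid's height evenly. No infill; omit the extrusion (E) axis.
Reading the render: the shape is a rectangular box, roughly 24 × 12 mm footprint and 19 mm tall (dimensions read to the nearest mm from the axis ticks). For the g-code, the solid's height is divided into equal slices at the stated Δz and each level perimeter traced with G1 moves after a G0 lift.

; perimeter-only toolpath
G21 ; units = mm
G90 ; absolute positioning
G28 ; home
; layer 1
G0 Z2.38
G0 X0.00 Y0.00
G1 X24.00 Y0.00
G1 X24.00 Y12.00
G1 X0.00 Y12.00
G1 X0.00 Y0.00
; layer 2
G0 Z4.75
G0 X0.00 Y0.00
G1 X24.00 Y0.00
G1 X24.00 Y12.00
G1 X0.00 Y12.00
G1 X0.00 Y0.00
; layer 3
G0 Z7.12
G0 X0.00 Y0.00
G1 X24.00 Y0.00
G1 X24.00 Y12.00
G1 X0.00 Y12.00
G1 X0.00 Y0.00
; layer 4
G0 Z9.50
G0 X0.00 Y0.00
G1 X24.00 Y0.00
G1 X24.00 Y12.00
G1 X0.00 Y12.00
G1 X0.00 Y0.00
; layer 5
G0 Z11.88
G0 X0.00 Y0.00
G1 X24.00 Y0.00
G1 X24.00 Y12.00
G1 X0.00 Y12.00
G1 X0.00 Y0.00
; layer 6
G0 Z14.25
G0 X0.00 Y0.00
G1 X24.00 Y0.00
G1 X24.00 Y12.00
G1 X0.00 Y12.00
G1 X0.00 Y0.00
; layer 7
G0 Z16.62
G0 X0.00 Y0.00
G1 X24.00 Y0.00
G1 X24.00 Y12.00
G1 X0.00 Y12.00
G1 X0.00 Y0.00
; layer 8
G0 Z19.00
G0 X0.00 Y0.00
G1 X24.00 Y0.00
G1 X24.00 Y12.00
G1 X0.00 Y12.00
G1 X0.00 Y0.00
M2 ; end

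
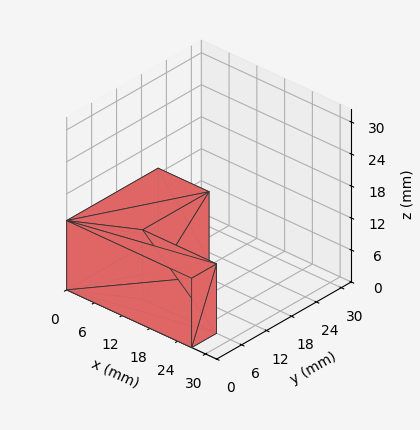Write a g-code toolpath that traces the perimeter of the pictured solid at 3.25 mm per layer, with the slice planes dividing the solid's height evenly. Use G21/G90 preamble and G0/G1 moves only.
Reading the render: the shape is an L-shaped prism: outer 27 × 22 mm, arm thicknesses ≈ 6 mm (horizontal) and 11 mm (vertical), extruded 13 mm in z (dimensions read to the nearest mm from the axis ticks). For the g-code, the solid's height is divided into equal slices at the stated Δz and each level perimeter traced with G1 moves after a G0 lift.

; perimeter-only toolpath
G21 ; units = mm
G90 ; absolute positioning
G28 ; home
; layer 1
G0 Z3.25
G0 X0.00 Y0.00
G1 X27.00 Y0.00
G1 X27.00 Y6.00
G1 X11.00 Y6.00
G1 X11.00 Y22.00
G1 X0.00 Y22.00
G1 X0.00 Y0.00
; layer 2
G0 Z6.50
G0 X0.00 Y0.00
G1 X27.00 Y0.00
G1 X27.00 Y6.00
G1 X11.00 Y6.00
G1 X11.00 Y22.00
G1 X0.00 Y22.00
G1 X0.00 Y0.00
; layer 3
G0 Z9.75
G0 X0.00 Y0.00
G1 X27.00 Y0.00
G1 X27.00 Y6.00
G1 X11.00 Y6.00
G1 X11.00 Y22.00
G1 X0.00 Y22.00
G1 X0.00 Y0.00
; layer 4
G0 Z13.00
G0 X0.00 Y0.00
G1 X27.00 Y0.00
G1 X27.00 Y6.00
G1 X11.00 Y6.00
G1 X11.00 Y22.00
G1 X0.00 Y22.00
G1 X0.00 Y0.00
M2 ; end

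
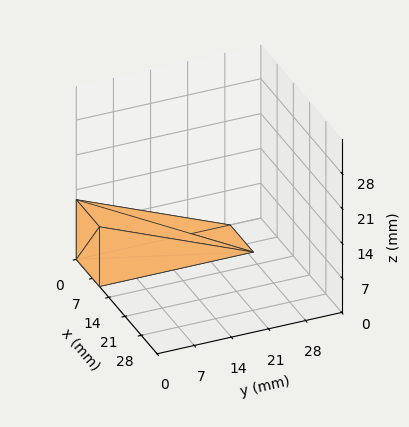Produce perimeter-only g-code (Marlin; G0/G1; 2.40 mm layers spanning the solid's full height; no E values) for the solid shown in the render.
Reading the render: the shape is a wedge (ramp): 10 × 29 mm base, rising to 12 mm along the y=0 edge and sloping linearly to z=0 at y=29 (dimensions read to the nearest mm from the axis ticks). For the g-code, the solid's height is divided into equal slices at the stated Δz and each level perimeter traced with G1 moves after a G0 lift.

; perimeter-only toolpath
G21 ; units = mm
G90 ; absolute positioning
G28 ; home
; layer 1
G0 Z2.40
G0 X0.00 Y0.00
G1 X10.00 Y0.00
G1 X10.00 Y23.20
G1 X0.00 Y23.20
G1 X0.00 Y0.00
; layer 2
G0 Z4.80
G0 X0.00 Y0.00
G1 X10.00 Y0.00
G1 X10.00 Y17.40
G1 X0.00 Y17.40
G1 X0.00 Y0.00
; layer 3
G0 Z7.20
G0 X0.00 Y0.00
G1 X10.00 Y0.00
G1 X10.00 Y11.60
G1 X0.00 Y11.60
G1 X0.00 Y0.00
; layer 4
G0 Z9.60
G0 X0.00 Y0.00
G1 X10.00 Y0.00
G1 X10.00 Y5.80
G1 X0.00 Y5.80
G1 X0.00 Y0.00
M2 ; end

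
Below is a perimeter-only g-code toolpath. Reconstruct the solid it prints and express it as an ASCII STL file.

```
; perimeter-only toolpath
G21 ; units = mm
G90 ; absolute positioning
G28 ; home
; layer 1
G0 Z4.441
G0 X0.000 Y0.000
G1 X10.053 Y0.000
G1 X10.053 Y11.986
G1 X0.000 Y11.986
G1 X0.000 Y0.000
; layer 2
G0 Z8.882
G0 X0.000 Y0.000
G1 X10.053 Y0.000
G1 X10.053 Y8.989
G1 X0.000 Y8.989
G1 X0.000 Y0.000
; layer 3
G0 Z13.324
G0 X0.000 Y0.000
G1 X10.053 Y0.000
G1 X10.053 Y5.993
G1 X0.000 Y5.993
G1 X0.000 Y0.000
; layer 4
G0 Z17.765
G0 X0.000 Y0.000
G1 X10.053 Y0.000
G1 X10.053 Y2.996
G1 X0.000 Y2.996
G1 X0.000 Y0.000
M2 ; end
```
solid part
  facet normal 0.0000 0.0000 -1.0000
    outer loop
      vertex 10.053 14.982 0.000
      vertex 10.053 0.000 0.000
      vertex 0.000 0.000 0.000
    endloop
  endfacet
  facet normal 0.0000 0.0000 -1.0000
    outer loop
      vertex 0.000 14.982 0.000
      vertex 10.053 14.982 0.000
      vertex 0.000 0.000 0.000
    endloop
  endfacet
  facet normal 0.0000 -1.0000 0.0000
    outer loop
      vertex 0.000 0.000 0.000
      vertex 10.053 0.000 0.000
      vertex 10.053 0.000 22.206
    endloop
  endfacet
  facet normal 0.0000 -1.0000 0.0000
    outer loop
      vertex 0.000 0.000 0.000
      vertex 10.053 0.000 22.206
      vertex 0.000 0.000 22.206
    endloop
  endfacet
  facet normal 0.0000 0.8290 0.5593
    outer loop
      vertex 0.000 0.000 22.206
      vertex 10.053 0.000 22.206
      vertex 10.053 14.982 0.000
    endloop
  endfacet
  facet normal 0.0000 0.8290 0.5593
    outer loop
      vertex 0.000 0.000 22.206
      vertex 10.053 14.982 0.000
      vertex 0.000 14.982 0.000
    endloop
  endfacet
  facet normal -1.0000 0.0000 0.0000
    outer loop
      vertex 0.000 0.000 22.206
      vertex 0.000 14.982 0.000
      vertex 0.000 0.000 0.000
    endloop
  endfacet
  facet normal 1.0000 0.0000 0.0000
    outer loop
      vertex 10.053 0.000 0.000
      vertex 10.053 14.982 0.000
      vertex 10.053 0.000 22.206
    endloop
  endfacet
endsolid part

The G0 Z moves step by Δz≈4.441 mm. The G1 loops shrink linearly with z, so the solid tapers from its base footprint up to z≈22.2. Closing with a flat bottom cap and the tapered top and triangulating gives 8 facets — a wedge (ramp): 10.1 × 15 mm base, rising to 22.2 mm along the y=0 edge and sloping linearly to z=0 at y=15.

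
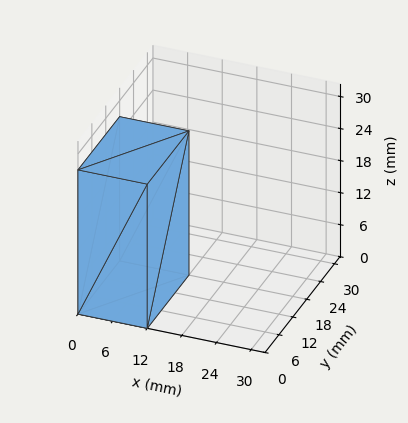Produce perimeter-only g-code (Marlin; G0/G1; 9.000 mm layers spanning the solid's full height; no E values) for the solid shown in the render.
Reading the render: the shape is a rectangular box, roughly 12 × 18 mm footprint and 27 mm tall (dimensions read to the nearest mm from the axis ticks). For the g-code, the solid's height is divided into equal slices at the stated Δz and each level perimeter traced with G1 moves after a G0 lift.

; perimeter-only toolpath
G21 ; units = mm
G90 ; absolute positioning
G28 ; home
; layer 1
G0 Z9.000
G0 X0.000 Y0.000
G1 X12.000 Y0.000
G1 X12.000 Y18.000
G1 X0.000 Y18.000
G1 X0.000 Y0.000
; layer 2
G0 Z18.000
G0 X0.000 Y0.000
G1 X12.000 Y0.000
G1 X12.000 Y18.000
G1 X0.000 Y18.000
G1 X0.000 Y0.000
; layer 3
G0 Z27.000
G0 X0.000 Y0.000
G1 X12.000 Y0.000
G1 X12.000 Y18.000
G1 X0.000 Y18.000
G1 X0.000 Y0.000
M2 ; end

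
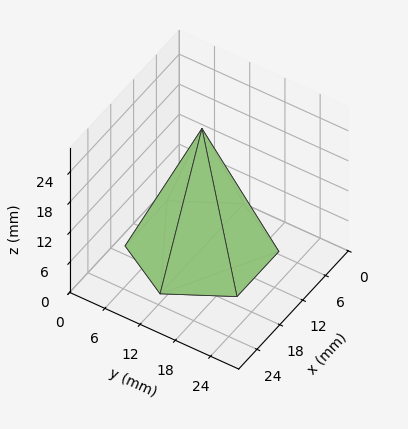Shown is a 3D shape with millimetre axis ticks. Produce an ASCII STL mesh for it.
Reading the render: the shape is a regular 6-sided pyramid, base circumscribed radius ≈ 11 mm, apex at z ≈ 24 mm (dimensions read to the nearest mm from the axis ticks). For the STL, each face is triangulated and given an outward normal.

solid part
  facet normal 0.0000 0.0000 -1.0000
    outer loop
      vertex 5.50 20.53 0.00
      vertex 16.50 20.53 0.00
      vertex 22.00 11.00 0.00
    endloop
  endfacet
  facet normal 0.0000 0.0000 -1.0000
    outer loop
      vertex 0.00 11.00 0.00
      vertex 5.50 20.53 0.00
      vertex 22.00 11.00 0.00
    endloop
  endfacet
  facet normal 0.0000 0.0000 -1.0000
    outer loop
      vertex 5.50 1.47 0.00
      vertex 0.00 11.00 0.00
      vertex 22.00 11.00 0.00
    endloop
  endfacet
  facet normal 0.0000 0.0000 -1.0000
    outer loop
      vertex 16.50 1.47 0.00
      vertex 5.50 1.47 0.00
      vertex 22.00 11.00 0.00
    endloop
  endfacet
  facet normal 0.8050 0.4646 0.3690
    outer loop
      vertex 22.00 11.00 0.00
      vertex 16.50 20.53 0.00
      vertex 11.00 11.00 24.00
    endloop
  endfacet
  facet normal 0.0000 0.9294 0.3691
    outer loop
      vertex 16.50 20.53 0.00
      vertex 5.50 20.53 0.00
      vertex 11.00 11.00 24.00
    endloop
  endfacet
  facet normal -0.8050 0.4646 0.3690
    outer loop
      vertex 5.50 20.53 0.00
      vertex 0.00 11.00 0.00
      vertex 11.00 11.00 24.00
    endloop
  endfacet
  facet normal -0.8050 -0.4646 0.3690
    outer loop
      vertex 0.00 11.00 0.00
      vertex 5.50 1.47 0.00
      vertex 11.00 11.00 24.00
    endloop
  endfacet
  facet normal 0.0000 -0.9294 0.3691
    outer loop
      vertex 5.50 1.47 0.00
      vertex 16.50 1.47 0.00
      vertex 11.00 11.00 24.00
    endloop
  endfacet
  facet normal 0.8050 -0.4646 0.3690
    outer loop
      vertex 16.50 1.47 0.00
      vertex 22.00 11.00 0.00
      vertex 11.00 11.00 24.00
    endloop
  endfacet
endsolid part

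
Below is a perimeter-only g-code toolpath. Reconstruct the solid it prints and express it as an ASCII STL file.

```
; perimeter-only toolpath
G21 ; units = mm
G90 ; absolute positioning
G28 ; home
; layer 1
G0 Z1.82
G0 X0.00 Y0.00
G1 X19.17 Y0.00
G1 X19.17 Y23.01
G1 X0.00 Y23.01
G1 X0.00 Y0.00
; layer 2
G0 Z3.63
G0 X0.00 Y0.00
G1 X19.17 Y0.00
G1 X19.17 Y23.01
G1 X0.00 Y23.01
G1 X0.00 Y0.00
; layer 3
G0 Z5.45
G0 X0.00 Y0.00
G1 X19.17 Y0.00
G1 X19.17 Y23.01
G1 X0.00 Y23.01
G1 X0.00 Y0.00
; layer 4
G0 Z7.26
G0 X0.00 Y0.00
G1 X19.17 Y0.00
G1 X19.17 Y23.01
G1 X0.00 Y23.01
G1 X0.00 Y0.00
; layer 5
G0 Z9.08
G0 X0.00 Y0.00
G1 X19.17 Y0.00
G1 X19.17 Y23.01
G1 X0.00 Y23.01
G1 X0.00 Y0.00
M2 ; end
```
solid part
  facet normal 0.0000 0.0000 -1.0000
    outer loop
      vertex 19.17 23.01 0.00
      vertex 19.17 0.00 0.00
      vertex 0.00 0.00 0.00
    endloop
  endfacet
  facet normal 0.0000 0.0000 -1.0000
    outer loop
      vertex 0.00 23.01 0.00
      vertex 19.17 23.01 0.00
      vertex 0.00 0.00 0.00
    endloop
  endfacet
  facet normal 0.0000 0.0000 1.0000
    outer loop
      vertex 0.00 0.00 9.08
      vertex 19.17 0.00 9.08
      vertex 19.17 23.01 9.08
    endloop
  endfacet
  facet normal 0.0000 0.0000 1.0000
    outer loop
      vertex 0.00 0.00 9.08
      vertex 19.17 23.01 9.08
      vertex 0.00 23.01 9.08
    endloop
  endfacet
  facet normal 0.0000 -1.0000 0.0000
    outer loop
      vertex 0.00 0.00 0.00
      vertex 19.17 0.00 0.00
      vertex 19.17 0.00 9.08
    endloop
  endfacet
  facet normal 0.0000 -1.0000 0.0000
    outer loop
      vertex 0.00 0.00 0.00
      vertex 19.17 0.00 9.08
      vertex 0.00 0.00 9.08
    endloop
  endfacet
  facet normal 0.0000 1.0000 0.0000
    outer loop
      vertex 19.17 23.01 9.08
      vertex 19.17 23.01 0.00
      vertex 0.00 23.01 0.00
    endloop
  endfacet
  facet normal 0.0000 1.0000 0.0000
    outer loop
      vertex 0.00 23.01 9.08
      vertex 19.17 23.01 9.08
      vertex 0.00 23.01 0.00
    endloop
  endfacet
  facet normal -1.0000 0.0000 0.0000
    outer loop
      vertex 0.00 23.01 9.08
      vertex 0.00 23.01 0.00
      vertex 0.00 0.00 0.00
    endloop
  endfacet
  facet normal -1.0000 0.0000 0.0000
    outer loop
      vertex 0.00 0.00 9.08
      vertex 0.00 23.01 9.08
      vertex 0.00 0.00 0.00
    endloop
  endfacet
  facet normal 1.0000 0.0000 0.0000
    outer loop
      vertex 19.17 0.00 0.00
      vertex 19.17 23.01 0.00
      vertex 19.17 23.01 9.08
    endloop
  endfacet
  facet normal 1.0000 0.0000 0.0000
    outer loop
      vertex 19.17 0.00 0.00
      vertex 19.17 23.01 9.08
      vertex 19.17 0.00 9.08
    endloop
  endfacet
endsolid part

The G0 Z moves step by Δz≈1.82 mm. Every layer's G1 loop is the same polygon, so the solid is a straight extrusion of it from z=0 to z≈9.08. Closing with flat bottom and top caps and triangulating gives 12 facets — a rectangular box, roughly 19.2 × 23 mm footprint and 9.08 mm tall.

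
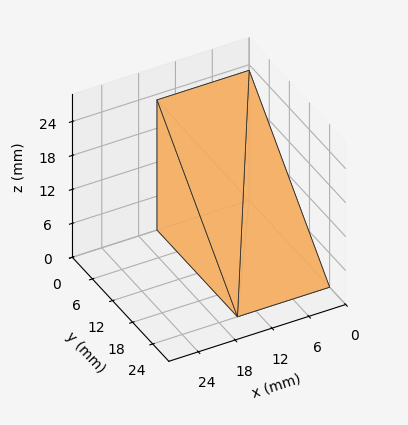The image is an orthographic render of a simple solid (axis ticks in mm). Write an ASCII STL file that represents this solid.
Reading the render: the shape is a wedge (ramp): 15 × 24 mm base, rising to 23 mm along the y=0 edge and sloping linearly to z=0 at y=24 (dimensions read to the nearest mm from the axis ticks). For the STL, each face is triangulated and given an outward normal.

solid part
  facet normal 0.0000 0.0000 -1.0000
    outer loop
      vertex 15.0 24.0 0.0
      vertex 15.0 0.0 0.0
      vertex 0.0 0.0 0.0
    endloop
  endfacet
  facet normal 0.0000 0.0000 -1.0000
    outer loop
      vertex 0.0 24.0 0.0
      vertex 15.0 24.0 0.0
      vertex 0.0 0.0 0.0
    endloop
  endfacet
  facet normal 0.0000 -1.0000 0.0000
    outer loop
      vertex 0.0 0.0 0.0
      vertex 15.0 0.0 0.0
      vertex 15.0 0.0 23.0
    endloop
  endfacet
  facet normal 0.0000 -1.0000 0.0000
    outer loop
      vertex 0.0 0.0 0.0
      vertex 15.0 0.0 23.0
      vertex 0.0 0.0 23.0
    endloop
  endfacet
  facet normal 0.0000 0.6919 0.7220
    outer loop
      vertex 0.0 0.0 23.0
      vertex 15.0 0.0 23.0
      vertex 15.0 24.0 0.0
    endloop
  endfacet
  facet normal 0.0000 0.6919 0.7220
    outer loop
      vertex 0.0 0.0 23.0
      vertex 15.0 24.0 0.0
      vertex 0.0 24.0 0.0
    endloop
  endfacet
  facet normal -1.0000 0.0000 0.0000
    outer loop
      vertex 0.0 0.0 23.0
      vertex 0.0 24.0 0.0
      vertex 0.0 0.0 0.0
    endloop
  endfacet
  facet normal 1.0000 0.0000 0.0000
    outer loop
      vertex 15.0 0.0 0.0
      vertex 15.0 24.0 0.0
      vertex 15.0 0.0 23.0
    endloop
  endfacet
endsolid part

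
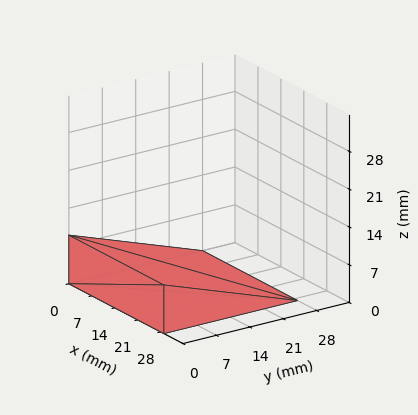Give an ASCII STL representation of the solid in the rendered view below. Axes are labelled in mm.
Reading the render: the shape is a wedge (ramp): 29 × 28 mm base, rising to 9 mm along the y=0 edge and sloping linearly to z=0 at y=28 (dimensions read to the nearest mm from the axis ticks). For the STL, each face is triangulated and given an outward normal.

solid part
  facet normal 0.0000 0.0000 -1.0000
    outer loop
      vertex 29.00 28.00 0.00
      vertex 29.00 0.00 0.00
      vertex 0.00 0.00 0.00
    endloop
  endfacet
  facet normal 0.0000 0.0000 -1.0000
    outer loop
      vertex 0.00 28.00 0.00
      vertex 29.00 28.00 0.00
      vertex 0.00 0.00 0.00
    endloop
  endfacet
  facet normal 0.0000 -1.0000 0.0000
    outer loop
      vertex 0.00 0.00 0.00
      vertex 29.00 0.00 0.00
      vertex 29.00 0.00 9.00
    endloop
  endfacet
  facet normal 0.0000 -1.0000 0.0000
    outer loop
      vertex 0.00 0.00 0.00
      vertex 29.00 0.00 9.00
      vertex 0.00 0.00 9.00
    endloop
  endfacet
  facet normal 0.0000 0.3060 0.9520
    outer loop
      vertex 0.00 0.00 9.00
      vertex 29.00 0.00 9.00
      vertex 29.00 28.00 0.00
    endloop
  endfacet
  facet normal 0.0000 0.3060 0.9520
    outer loop
      vertex 0.00 0.00 9.00
      vertex 29.00 28.00 0.00
      vertex 0.00 28.00 0.00
    endloop
  endfacet
  facet normal -1.0000 0.0000 0.0000
    outer loop
      vertex 0.00 0.00 9.00
      vertex 0.00 28.00 0.00
      vertex 0.00 0.00 0.00
    endloop
  endfacet
  facet normal 1.0000 0.0000 0.0000
    outer loop
      vertex 29.00 0.00 0.00
      vertex 29.00 28.00 0.00
      vertex 29.00 0.00 9.00
    endloop
  endfacet
endsolid part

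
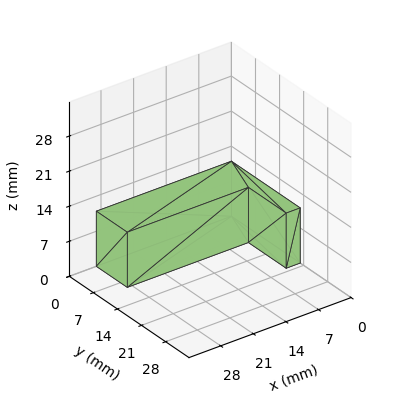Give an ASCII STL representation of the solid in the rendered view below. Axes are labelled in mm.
Reading the render: the shape is an L-shaped prism: outer 29 × 20 mm, arm thicknesses ≈ 9 mm (horizontal) and 3 mm (vertical), extruded 11 mm in z (dimensions read to the nearest mm from the axis ticks). For the STL, each face is triangulated and given an outward normal.

solid part
  facet normal 0.0000 0.0000 -1.0000
    outer loop
      vertex 29.0 9.0 0.0
      vertex 29.0 0.0 0.0
      vertex 0.0 0.0 0.0
    endloop
  endfacet
  facet normal 0.0000 0.0000 -1.0000
    outer loop
      vertex 3.0 9.0 0.0
      vertex 29.0 9.0 0.0
      vertex 0.0 0.0 0.0
    endloop
  endfacet
  facet normal 0.0000 0.0000 -1.0000
    outer loop
      vertex 3.0 20.0 0.0
      vertex 3.0 9.0 0.0
      vertex 0.0 0.0 0.0
    endloop
  endfacet
  facet normal 0.0000 0.0000 -1.0000
    outer loop
      vertex 0.0 20.0 0.0
      vertex 3.0 20.0 0.0
      vertex 0.0 0.0 0.0
    endloop
  endfacet
  facet normal 0.0000 0.0000 1.0000
    outer loop
      vertex 0.0 0.0 11.0
      vertex 29.0 0.0 11.0
      vertex 29.0 9.0 11.0
    endloop
  endfacet
  facet normal 0.0000 0.0000 1.0000
    outer loop
      vertex 0.0 0.0 11.0
      vertex 29.0 9.0 11.0
      vertex 3.0 9.0 11.0
    endloop
  endfacet
  facet normal 0.0000 0.0000 1.0000
    outer loop
      vertex 0.0 0.0 11.0
      vertex 3.0 9.0 11.0
      vertex 3.0 20.0 11.0
    endloop
  endfacet
  facet normal 0.0000 0.0000 1.0000
    outer loop
      vertex 0.0 0.0 11.0
      vertex 3.0 20.0 11.0
      vertex 0.0 20.0 11.0
    endloop
  endfacet
  facet normal 0.0000 -1.0000 0.0000
    outer loop
      vertex 0.0 0.0 0.0
      vertex 29.0 0.0 0.0
      vertex 29.0 0.0 11.0
    endloop
  endfacet
  facet normal 0.0000 -1.0000 0.0000
    outer loop
      vertex 0.0 0.0 0.0
      vertex 29.0 0.0 11.0
      vertex 0.0 0.0 11.0
    endloop
  endfacet
  facet normal 1.0000 0.0000 0.0000
    outer loop
      vertex 29.0 0.0 0.0
      vertex 29.0 9.0 0.0
      vertex 29.0 9.0 11.0
    endloop
  endfacet
  facet normal 1.0000 0.0000 0.0000
    outer loop
      vertex 29.0 0.0 0.0
      vertex 29.0 9.0 11.0
      vertex 29.0 0.0 11.0
    endloop
  endfacet
  facet normal 0.0000 1.0000 0.0000
    outer loop
      vertex 29.0 9.0 0.0
      vertex 3.0 9.0 0.0
      vertex 3.0 9.0 11.0
    endloop
  endfacet
  facet normal 0.0000 1.0000 0.0000
    outer loop
      vertex 29.0 9.0 0.0
      vertex 3.0 9.0 11.0
      vertex 29.0 9.0 11.0
    endloop
  endfacet
  facet normal 1.0000 0.0000 0.0000
    outer loop
      vertex 3.0 9.0 0.0
      vertex 3.0 20.0 0.0
      vertex 3.0 20.0 11.0
    endloop
  endfacet
  facet normal 1.0000 0.0000 0.0000
    outer loop
      vertex 3.0 9.0 0.0
      vertex 3.0 20.0 11.0
      vertex 3.0 9.0 11.0
    endloop
  endfacet
  facet normal 0.0000 1.0000 0.0000
    outer loop
      vertex 3.0 20.0 0.0
      vertex 0.0 20.0 0.0
      vertex 0.0 20.0 11.0
    endloop
  endfacet
  facet normal 0.0000 1.0000 0.0000
    outer loop
      vertex 3.0 20.0 0.0
      vertex 0.0 20.0 11.0
      vertex 3.0 20.0 11.0
    endloop
  endfacet
  facet normal -1.0000 0.0000 0.0000
    outer loop
      vertex 0.0 20.0 0.0
      vertex 0.0 0.0 0.0
      vertex 0.0 0.0 11.0
    endloop
  endfacet
  facet normal -1.0000 0.0000 0.0000
    outer loop
      vertex 0.0 20.0 0.0
      vertex 0.0 0.0 11.0
      vertex 0.0 20.0 11.0
    endloop
  endfacet
endsolid part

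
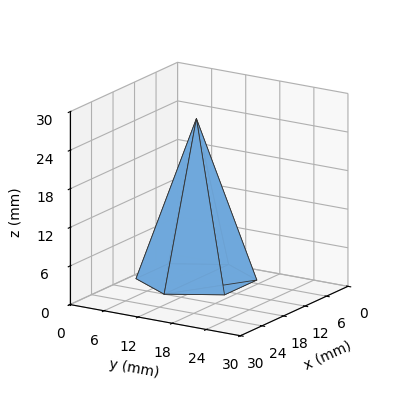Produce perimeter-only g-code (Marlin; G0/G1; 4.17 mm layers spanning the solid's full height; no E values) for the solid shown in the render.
Reading the render: the shape is a regular 6-sided pyramid, base circumscribed radius ≈ 9 mm, apex at z ≈ 25 mm (dimensions read to the nearest mm from the axis ticks). For the g-code, the solid's height is divided into equal slices at the stated Δz and each level perimeter traced with G1 moves after a G0 lift.

; perimeter-only toolpath
G21 ; units = mm
G90 ; absolute positioning
G28 ; home
; layer 1
G0 Z4.17
G0 X16.50 Y9.00
G1 X12.75 Y15.49
G1 X5.25 Y15.49
G1 X1.50 Y9.00
G1 X5.25 Y2.51
G1 X12.75 Y2.51
G1 X16.50 Y9.00
; layer 2
G0 Z8.33
G0 X15.00 Y9.00
G1 X12.00 Y14.19
G1 X6.00 Y14.19
G1 X3.00 Y9.00
G1 X6.00 Y3.81
G1 X12.00 Y3.81
G1 X15.00 Y9.00
; layer 3
G0 Z12.50
G0 X13.50 Y9.00
G1 X11.25 Y12.89
G1 X6.75 Y12.89
G1 X4.50 Y9.00
G1 X6.75 Y5.11
G1 X11.25 Y5.11
G1 X13.50 Y9.00
; layer 4
G0 Z16.67
G0 X12.00 Y9.00
G1 X10.50 Y11.60
G1 X7.50 Y11.60
G1 X6.00 Y9.00
G1 X7.50 Y6.40
G1 X10.50 Y6.40
G1 X12.00 Y9.00
; layer 5
G0 Z20.83
G0 X10.50 Y9.00
G1 X9.75 Y10.30
G1 X8.25 Y10.30
G1 X7.50 Y9.00
G1 X8.25 Y7.70
G1 X9.75 Y7.70
G1 X10.50 Y9.00
M2 ; end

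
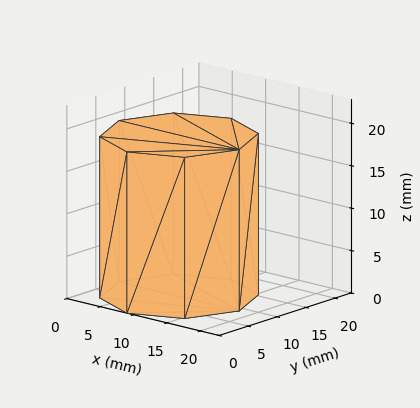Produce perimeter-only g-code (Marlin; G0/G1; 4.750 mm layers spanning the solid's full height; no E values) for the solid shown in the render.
Reading the render: the shape is a regular 8-sided prism (a cylinder approximated with 8 flat sides), circumscribed radius ≈ 9 mm, height ≈ 19 mm (dimensions read to the nearest mm from the axis ticks). For the g-code, the solid's height is divided into equal slices at the stated Δz and each level perimeter traced with G1 moves after a G0 lift.

; perimeter-only toolpath
G21 ; units = mm
G90 ; absolute positioning
G28 ; home
; layer 1
G0 Z4.750
G0 X18.000 Y9.000
G1 X15.364 Y15.364
G1 X9.000 Y18.000
G1 X2.636 Y15.364
G1 X0.000 Y9.000
G1 X2.636 Y2.636
G1 X9.000 Y0.000
G1 X15.364 Y2.636
G1 X18.000 Y9.000
; layer 2
G0 Z9.500
G0 X18.000 Y9.000
G1 X15.364 Y15.364
G1 X9.000 Y18.000
G1 X2.636 Y15.364
G1 X0.000 Y9.000
G1 X2.636 Y2.636
G1 X9.000 Y0.000
G1 X15.364 Y2.636
G1 X18.000 Y9.000
; layer 3
G0 Z14.250
G0 X18.000 Y9.000
G1 X15.364 Y15.364
G1 X9.000 Y18.000
G1 X2.636 Y15.364
G1 X0.000 Y9.000
G1 X2.636 Y2.636
G1 X9.000 Y0.000
G1 X15.364 Y2.636
G1 X18.000 Y9.000
; layer 4
G0 Z19.000
G0 X18.000 Y9.000
G1 X15.364 Y15.364
G1 X9.000 Y18.000
G1 X2.636 Y15.364
G1 X0.000 Y9.000
G1 X2.636 Y2.636
G1 X9.000 Y0.000
G1 X15.364 Y2.636
G1 X18.000 Y9.000
M2 ; end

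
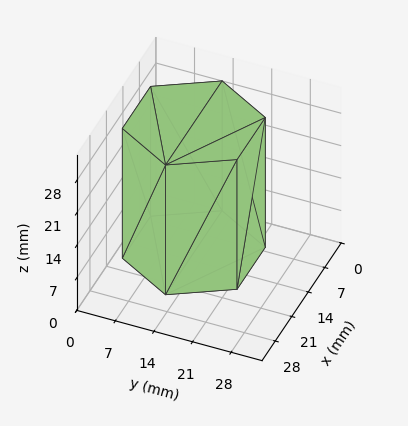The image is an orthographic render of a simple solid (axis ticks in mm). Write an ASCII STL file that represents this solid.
Reading the render: the shape is a regular 6-sided prism (a cylinder approximated with 6 flat sides), circumscribed radius ≈ 12 mm, height ≈ 28 mm (dimensions read to the nearest mm from the axis ticks). For the STL, each face is triangulated and given an outward normal.

solid part
  facet normal 0.0000 0.0000 -1.0000
    outer loop
      vertex 6.0 22.4 0.0
      vertex 18.0 22.4 0.0
      vertex 24.0 12.0 0.0
    endloop
  endfacet
  facet normal 0.0000 0.0000 -1.0000
    outer loop
      vertex 0.0 12.0 0.0
      vertex 6.0 22.4 0.0
      vertex 24.0 12.0 0.0
    endloop
  endfacet
  facet normal 0.0000 0.0000 -1.0000
    outer loop
      vertex 6.0 1.6 0.0
      vertex 0.0 12.0 0.0
      vertex 24.0 12.0 0.0
    endloop
  endfacet
  facet normal 0.0000 0.0000 -1.0000
    outer loop
      vertex 18.0 1.6 0.0
      vertex 6.0 1.6 0.0
      vertex 24.0 12.0 0.0
    endloop
  endfacet
  facet normal 0.0000 0.0000 1.0000
    outer loop
      vertex 24.0 12.0 28.0
      vertex 18.0 22.4 28.0
      vertex 6.0 22.4 28.0
    endloop
  endfacet
  facet normal 0.0000 0.0000 1.0000
    outer loop
      vertex 24.0 12.0 28.0
      vertex 6.0 22.4 28.0
      vertex 0.0 12.0 28.0
    endloop
  endfacet
  facet normal 0.0000 0.0000 1.0000
    outer loop
      vertex 24.0 12.0 28.0
      vertex 0.0 12.0 28.0
      vertex 6.0 1.6 28.0
    endloop
  endfacet
  facet normal 0.0000 0.0000 1.0000
    outer loop
      vertex 24.0 12.0 28.0
      vertex 6.0 1.6 28.0
      vertex 18.0 1.6 28.0
    endloop
  endfacet
  facet normal 0.8662 0.4997 0.0000
    outer loop
      vertex 24.0 12.0 0.0
      vertex 18.0 22.4 0.0
      vertex 18.0 22.4 28.0
    endloop
  endfacet
  facet normal 0.8662 0.4997 0.0000
    outer loop
      vertex 24.0 12.0 0.0
      vertex 18.0 22.4 28.0
      vertex 24.0 12.0 28.0
    endloop
  endfacet
  facet normal 0.0000 1.0000 0.0000
    outer loop
      vertex 18.0 22.4 0.0
      vertex 6.0 22.4 0.0
      vertex 6.0 22.4 28.0
    endloop
  endfacet
  facet normal 0.0000 1.0000 0.0000
    outer loop
      vertex 18.0 22.4 0.0
      vertex 6.0 22.4 28.0
      vertex 18.0 22.4 28.0
    endloop
  endfacet
  facet normal -0.8662 0.4997 0.0000
    outer loop
      vertex 6.0 22.4 0.0
      vertex 0.0 12.0 0.0
      vertex 0.0 12.0 28.0
    endloop
  endfacet
  facet normal -0.8662 0.4997 0.0000
    outer loop
      vertex 6.0 22.4 0.0
      vertex 0.0 12.0 28.0
      vertex 6.0 22.4 28.0
    endloop
  endfacet
  facet normal -0.8662 -0.4997 0.0000
    outer loop
      vertex 0.0 12.0 0.0
      vertex 6.0 1.6 0.0
      vertex 6.0 1.6 28.0
    endloop
  endfacet
  facet normal -0.8662 -0.4997 0.0000
    outer loop
      vertex 0.0 12.0 0.0
      vertex 6.0 1.6 28.0
      vertex 0.0 12.0 28.0
    endloop
  endfacet
  facet normal 0.0000 -1.0000 0.0000
    outer loop
      vertex 6.0 1.6 0.0
      vertex 18.0 1.6 0.0
      vertex 18.0 1.6 28.0
    endloop
  endfacet
  facet normal 0.0000 -1.0000 0.0000
    outer loop
      vertex 6.0 1.6 0.0
      vertex 18.0 1.6 28.0
      vertex 6.0 1.6 28.0
    endloop
  endfacet
  facet normal 0.8662 -0.4997 0.0000
    outer loop
      vertex 18.0 1.6 0.0
      vertex 24.0 12.0 0.0
      vertex 24.0 12.0 28.0
    endloop
  endfacet
  facet normal 0.8662 -0.4997 0.0000
    outer loop
      vertex 18.0 1.6 0.0
      vertex 24.0 12.0 28.0
      vertex 18.0 1.6 28.0
    endloop
  endfacet
endsolid part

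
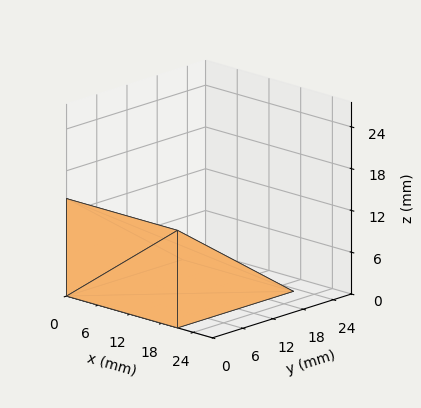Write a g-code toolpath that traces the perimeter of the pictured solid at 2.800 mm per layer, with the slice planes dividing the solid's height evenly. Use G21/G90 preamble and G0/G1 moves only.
Reading the render: the shape is a wedge (ramp): 21 × 23 mm base, rising to 14 mm along the y=0 edge and sloping linearly to z=0 at y=23 (dimensions read to the nearest mm from the axis ticks). For the g-code, the solid's height is divided into equal slices at the stated Δz and each level perimeter traced with G1 moves after a G0 lift.

; perimeter-only toolpath
G21 ; units = mm
G90 ; absolute positioning
G28 ; home
; layer 1
G0 Z2.800
G0 X0.000 Y0.000
G1 X21.000 Y0.000
G1 X21.000 Y18.400
G1 X0.000 Y18.400
G1 X0.000 Y0.000
; layer 2
G0 Z5.600
G0 X0.000 Y0.000
G1 X21.000 Y0.000
G1 X21.000 Y13.800
G1 X0.000 Y13.800
G1 X0.000 Y0.000
; layer 3
G0 Z8.400
G0 X0.000 Y0.000
G1 X21.000 Y0.000
G1 X21.000 Y9.200
G1 X0.000 Y9.200
G1 X0.000 Y0.000
; layer 4
G0 Z11.200
G0 X0.000 Y0.000
G1 X21.000 Y0.000
G1 X21.000 Y4.600
G1 X0.000 Y4.600
G1 X0.000 Y0.000
M2 ; end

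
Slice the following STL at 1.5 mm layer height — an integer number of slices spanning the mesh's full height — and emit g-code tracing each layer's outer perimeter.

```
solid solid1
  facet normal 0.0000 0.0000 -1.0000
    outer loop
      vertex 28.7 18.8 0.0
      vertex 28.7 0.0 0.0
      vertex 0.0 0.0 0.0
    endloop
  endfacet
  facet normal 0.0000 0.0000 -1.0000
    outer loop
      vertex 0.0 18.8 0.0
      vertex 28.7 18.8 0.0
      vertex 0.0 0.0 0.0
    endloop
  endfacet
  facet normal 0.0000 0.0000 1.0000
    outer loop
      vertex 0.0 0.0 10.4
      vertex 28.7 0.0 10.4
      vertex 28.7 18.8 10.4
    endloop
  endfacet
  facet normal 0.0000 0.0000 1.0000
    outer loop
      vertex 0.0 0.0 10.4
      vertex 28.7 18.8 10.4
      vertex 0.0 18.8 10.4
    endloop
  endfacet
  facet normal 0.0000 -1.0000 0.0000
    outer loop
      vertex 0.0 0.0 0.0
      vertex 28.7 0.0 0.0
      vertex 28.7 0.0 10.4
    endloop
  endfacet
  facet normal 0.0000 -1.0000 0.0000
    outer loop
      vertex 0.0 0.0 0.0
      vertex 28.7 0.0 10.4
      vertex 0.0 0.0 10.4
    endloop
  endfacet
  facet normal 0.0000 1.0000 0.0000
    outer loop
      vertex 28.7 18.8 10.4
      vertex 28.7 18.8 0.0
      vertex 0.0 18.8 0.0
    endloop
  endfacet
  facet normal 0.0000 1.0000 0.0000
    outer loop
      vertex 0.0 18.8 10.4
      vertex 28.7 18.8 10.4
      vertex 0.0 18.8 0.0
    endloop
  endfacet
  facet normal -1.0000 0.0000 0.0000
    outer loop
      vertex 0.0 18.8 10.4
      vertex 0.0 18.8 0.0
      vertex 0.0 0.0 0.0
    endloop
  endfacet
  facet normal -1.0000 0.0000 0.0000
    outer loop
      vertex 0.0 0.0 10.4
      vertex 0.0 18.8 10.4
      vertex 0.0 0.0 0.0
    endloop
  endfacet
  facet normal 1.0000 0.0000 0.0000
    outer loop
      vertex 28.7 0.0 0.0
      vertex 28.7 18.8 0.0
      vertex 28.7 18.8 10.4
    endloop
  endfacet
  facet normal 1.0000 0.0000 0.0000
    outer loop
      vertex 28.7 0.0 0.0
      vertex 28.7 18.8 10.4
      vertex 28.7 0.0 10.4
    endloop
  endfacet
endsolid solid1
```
; perimeter-only toolpath
G21 ; units = mm
G90 ; absolute positioning
G28 ; home
; layer 1
G0 Z1.5
G0 X0.0 Y0.0
G1 X28.7 Y0.0
G1 X28.7 Y18.8
G1 X0.0 Y18.8
G1 X0.0 Y0.0
; layer 2
G0 Z3.0
G0 X0.0 Y0.0
G1 X28.7 Y0.0
G1 X28.7 Y18.8
G1 X0.0 Y18.8
G1 X0.0 Y0.0
; layer 3
G0 Z4.5
G0 X0.0 Y0.0
G1 X28.7 Y0.0
G1 X28.7 Y18.8
G1 X0.0 Y18.8
G1 X0.0 Y0.0
; layer 4
G0 Z5.9
G0 X0.0 Y0.0
G1 X28.7 Y0.0
G1 X28.7 Y18.8
G1 X0.0 Y18.8
G1 X0.0 Y0.0
; layer 5
G0 Z7.4
G0 X0.0 Y0.0
G1 X28.7 Y0.0
G1 X28.7 Y18.8
G1 X0.0 Y18.8
G1 X0.0 Y0.0
; layer 6
G0 Z8.9
G0 X0.0 Y0.0
G1 X28.7 Y0.0
G1 X28.7 Y18.8
G1 X0.0 Y18.8
G1 X0.0 Y0.0
; layer 7
G0 Z10.4
G0 X0.0 Y0.0
G1 X28.7 Y0.0
G1 X28.7 Y18.8
G1 X0.0 Y18.8
G1 X0.0 Y0.0
M2 ; end

The solid is a rectangular box, roughly 28.7 × 18.8 mm footprint and 10.4 mm tall. Slicing at Δz = 1.5 mm — 7 equal slices spanning the solid's height, so layer i sits at z = i·h/7 — gives 7 non-empty perimeters. Each is a 4-segment closed polygon; G0 lifts to the layer z and rapids to the start vertex, then G1 traces the edges.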